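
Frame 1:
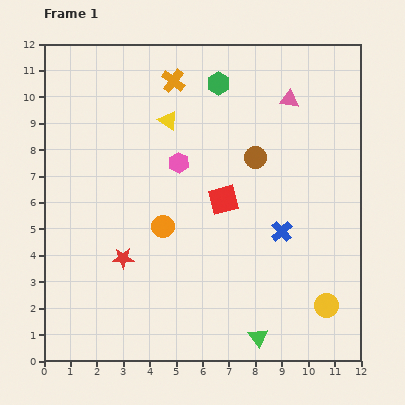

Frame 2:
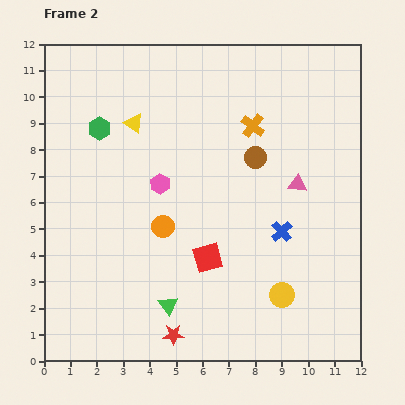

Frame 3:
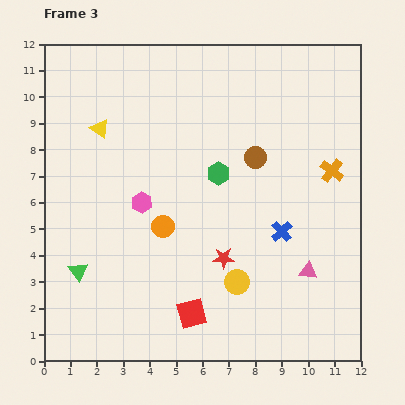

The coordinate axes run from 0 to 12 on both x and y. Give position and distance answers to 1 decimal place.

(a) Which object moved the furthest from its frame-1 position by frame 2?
the green hexagon

(moved 4.8; next 3.6)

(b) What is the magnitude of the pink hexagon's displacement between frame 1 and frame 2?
1.1

The pink hexagon moved from (5.1, 7.5) to (4.4, 6.7), a distance of √(0.7² + 0.8²) ≈ 1.1.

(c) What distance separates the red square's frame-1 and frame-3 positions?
4.5

The red square moved from (6.8, 6.1) to (5.6, 1.8), a distance of √(1.2² + 4.3²) ≈ 4.5.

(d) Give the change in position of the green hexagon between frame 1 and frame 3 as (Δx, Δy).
(0.0, -3.4)

The green hexagon was at (6.6, 10.5) in frame 1 and (6.6, 7.1) in frame 3.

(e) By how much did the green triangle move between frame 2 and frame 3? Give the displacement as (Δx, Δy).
(-3.4, 1.3)

The green triangle was at (4.7, 2.1) in frame 2 and (1.3, 3.4) in frame 3.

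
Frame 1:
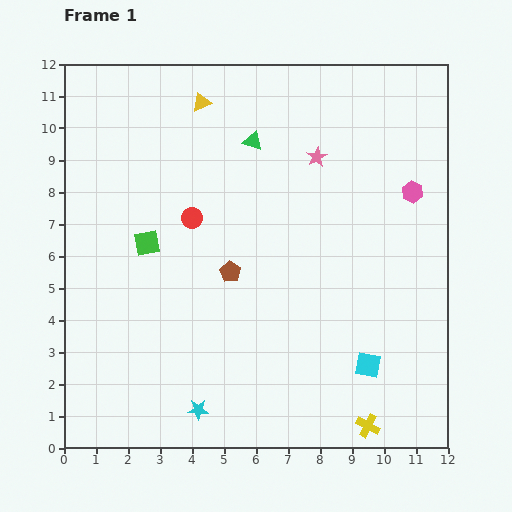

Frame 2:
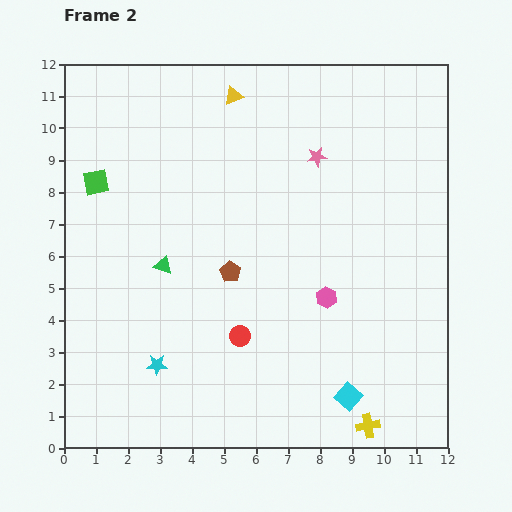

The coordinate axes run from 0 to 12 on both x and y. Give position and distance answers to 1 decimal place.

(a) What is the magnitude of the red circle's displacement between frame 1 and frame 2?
4.0

The red circle moved from (4.0, 7.2) to (5.5, 3.5), a distance of √(1.5² + 3.7²) ≈ 4.0.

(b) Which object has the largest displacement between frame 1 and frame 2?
the green triangle

(moved 4.8; next 4.3)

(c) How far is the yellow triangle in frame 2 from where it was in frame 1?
1.0

The yellow triangle moved from (4.3, 10.8) to (5.3, 11.0), a distance of √(1.0² + 0.2²) ≈ 1.0.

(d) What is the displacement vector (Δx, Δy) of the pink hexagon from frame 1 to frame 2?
(-2.7, -3.3)

The pink hexagon was at (10.9, 8.0) in frame 1 and (8.2, 4.7) in frame 2.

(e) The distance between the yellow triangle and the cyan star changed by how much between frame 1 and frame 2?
-0.9

Distance in frame 1: 9.6. Distance in frame 2: 8.7.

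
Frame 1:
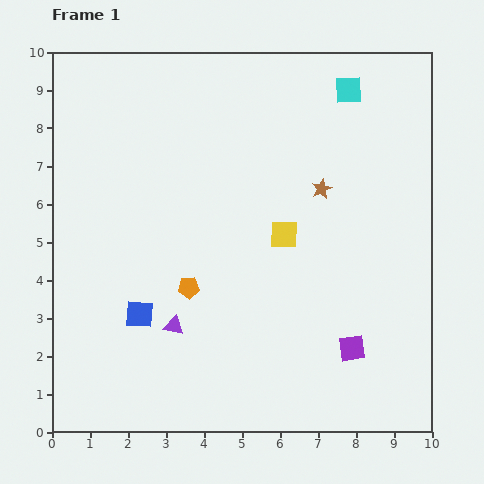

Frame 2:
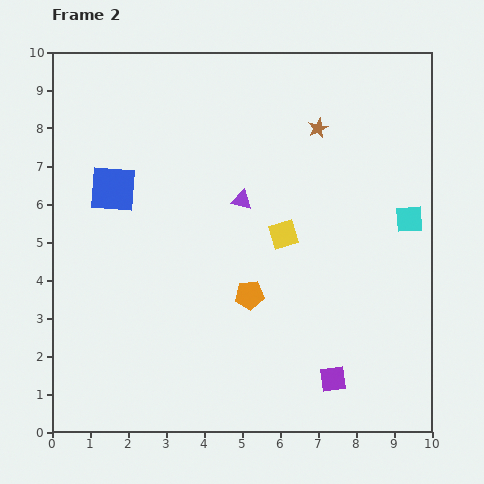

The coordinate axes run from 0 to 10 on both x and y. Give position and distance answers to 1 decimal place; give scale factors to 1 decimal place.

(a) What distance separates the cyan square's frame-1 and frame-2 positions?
3.8

The cyan square moved from (7.8, 9.0) to (9.4, 5.6), a distance of √(1.6² + 3.4²) ≈ 3.8.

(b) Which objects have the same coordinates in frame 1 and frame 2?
the yellow square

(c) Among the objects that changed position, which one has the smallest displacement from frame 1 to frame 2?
the purple square

(moved 0.9)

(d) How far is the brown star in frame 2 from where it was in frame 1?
1.6

The brown star moved from (7.1, 6.4) to (7.0, 8.0), a distance of √(0.1² + 1.6²) ≈ 1.6.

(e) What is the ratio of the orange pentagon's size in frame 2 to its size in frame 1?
1.4×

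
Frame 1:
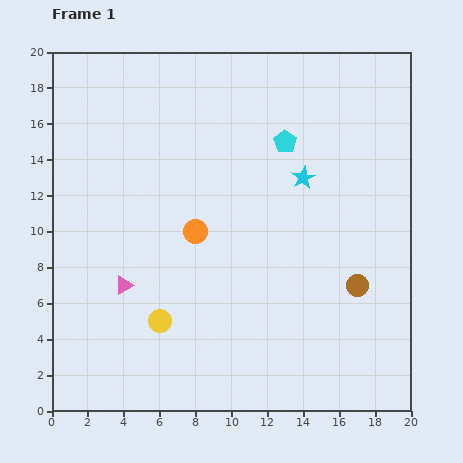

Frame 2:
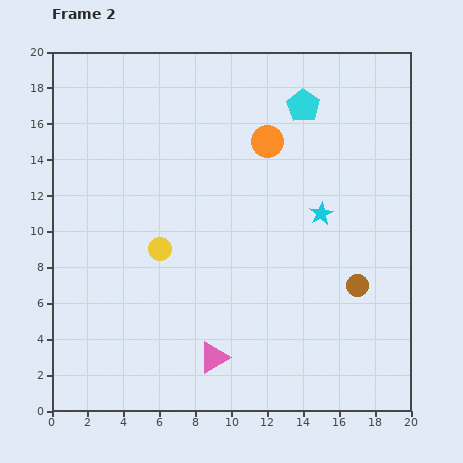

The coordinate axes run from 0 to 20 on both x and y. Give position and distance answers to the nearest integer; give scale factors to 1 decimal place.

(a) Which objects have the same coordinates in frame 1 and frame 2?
the brown circle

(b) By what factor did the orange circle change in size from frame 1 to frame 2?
1.4×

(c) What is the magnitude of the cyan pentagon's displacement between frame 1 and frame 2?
2

The cyan pentagon moved from (13, 15) to (14, 17), a distance of √(1² + 2²) ≈ 2.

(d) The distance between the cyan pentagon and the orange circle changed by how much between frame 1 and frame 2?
-4

Distance in frame 1: 7. Distance in frame 2: 3.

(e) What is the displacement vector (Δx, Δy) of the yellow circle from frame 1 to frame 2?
(0, 4)

The yellow circle was at (6, 5) in frame 1 and (6, 9) in frame 2.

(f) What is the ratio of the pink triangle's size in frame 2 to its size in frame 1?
1.7×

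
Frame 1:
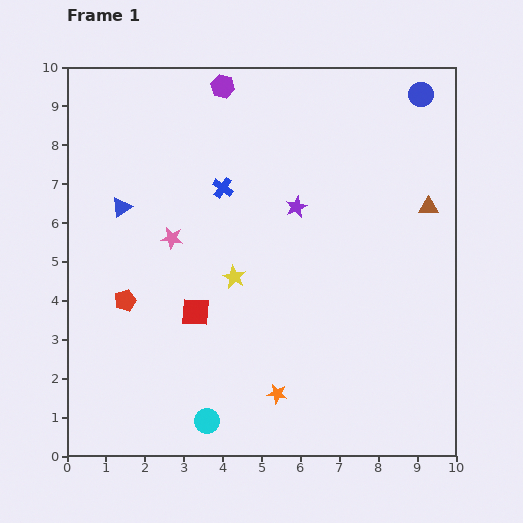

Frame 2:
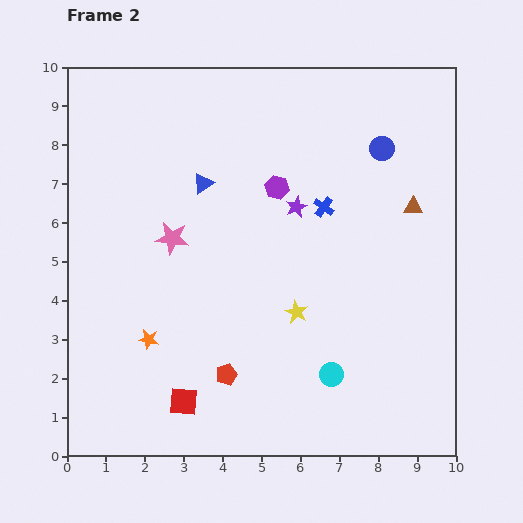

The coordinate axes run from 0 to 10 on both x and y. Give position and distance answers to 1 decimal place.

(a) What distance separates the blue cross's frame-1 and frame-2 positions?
2.6

The blue cross moved from (4.0, 6.9) to (6.6, 6.4), a distance of √(2.6² + 0.5²) ≈ 2.6.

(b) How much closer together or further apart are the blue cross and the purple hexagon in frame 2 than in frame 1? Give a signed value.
-1.3

Distance in frame 1: 2.6. Distance in frame 2: 1.3.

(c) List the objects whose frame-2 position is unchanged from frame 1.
the pink star, the purple star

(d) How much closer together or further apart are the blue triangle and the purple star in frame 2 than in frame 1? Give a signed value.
-2.0

Distance in frame 1: 4.5. Distance in frame 2: 2.5.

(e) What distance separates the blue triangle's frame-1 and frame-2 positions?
2.2

The blue triangle moved from (1.4, 6.4) to (3.5, 7.0), a distance of √(2.1² + 0.6²) ≈ 2.2.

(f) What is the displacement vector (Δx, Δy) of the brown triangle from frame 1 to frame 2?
(-0.4, 0.0)

The brown triangle was at (9.3, 6.4) in frame 1 and (8.9, 6.4) in frame 2.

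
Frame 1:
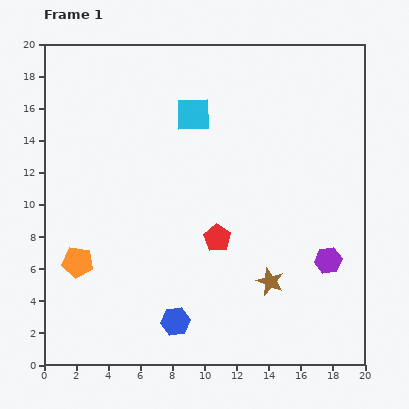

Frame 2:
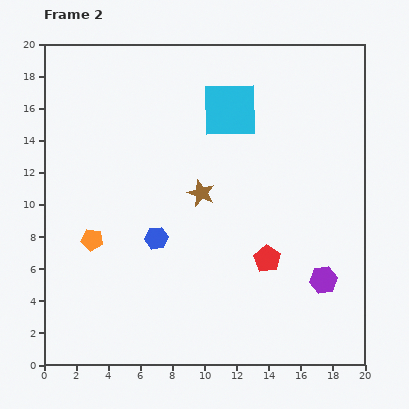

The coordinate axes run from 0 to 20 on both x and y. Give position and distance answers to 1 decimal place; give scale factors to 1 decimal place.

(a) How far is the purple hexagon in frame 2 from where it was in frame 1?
1.2

The purple hexagon moved from (17.7, 6.5) to (17.4, 5.3), a distance of √(0.3² + 1.2²) ≈ 1.2.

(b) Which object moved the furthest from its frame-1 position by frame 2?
the brown star

(moved 7.0; next 5.3)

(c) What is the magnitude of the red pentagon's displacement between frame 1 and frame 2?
3.4

The red pentagon moved from (10.8, 7.9) to (13.9, 6.6), a distance of √(3.1² + 1.3²) ≈ 3.4.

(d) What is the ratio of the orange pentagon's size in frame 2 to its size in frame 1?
0.7×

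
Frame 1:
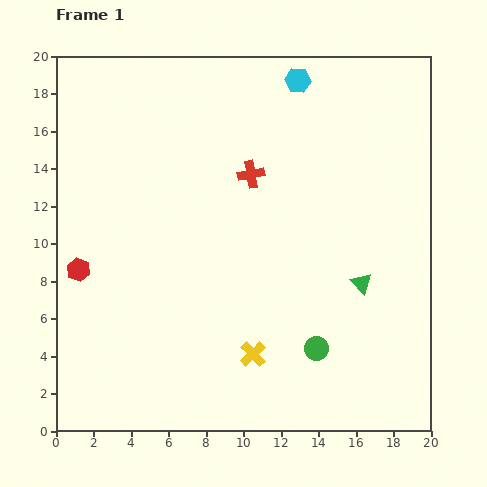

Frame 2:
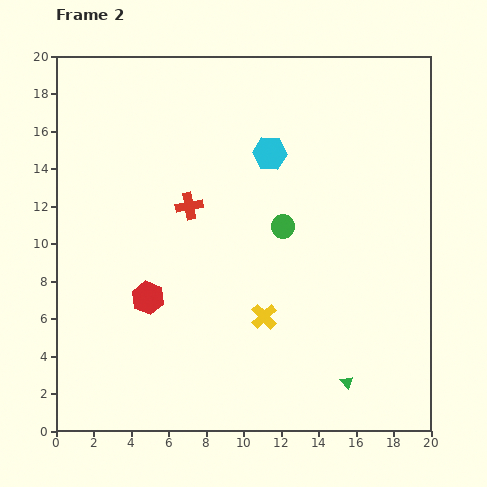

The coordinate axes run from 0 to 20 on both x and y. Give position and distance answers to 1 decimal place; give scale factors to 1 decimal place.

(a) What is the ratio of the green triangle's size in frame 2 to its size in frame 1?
0.6×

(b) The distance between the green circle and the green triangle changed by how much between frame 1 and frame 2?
+4.8

Distance in frame 1: 4.2. Distance in frame 2: 9.0.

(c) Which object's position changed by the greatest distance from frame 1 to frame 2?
the green circle

(moved 6.7; next 5.4)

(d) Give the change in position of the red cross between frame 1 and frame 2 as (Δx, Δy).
(-3.3, -1.7)

The red cross was at (10.4, 13.7) in frame 1 and (7.1, 12.0) in frame 2.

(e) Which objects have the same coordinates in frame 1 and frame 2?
none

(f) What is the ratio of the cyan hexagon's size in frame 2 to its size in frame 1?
1.3×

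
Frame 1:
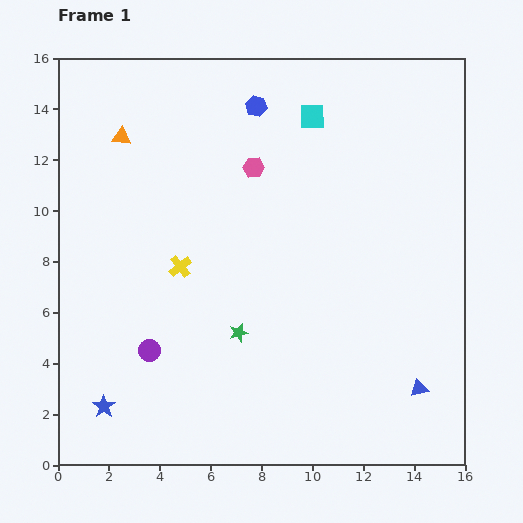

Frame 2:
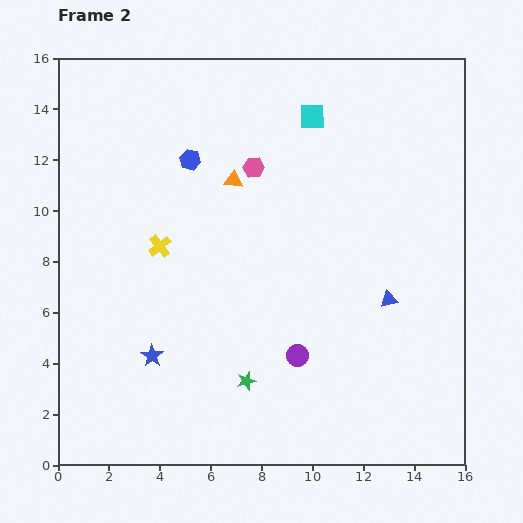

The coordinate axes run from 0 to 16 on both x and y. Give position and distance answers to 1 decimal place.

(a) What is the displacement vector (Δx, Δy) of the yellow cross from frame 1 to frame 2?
(-0.8, 0.8)

The yellow cross was at (4.8, 7.8) in frame 1 and (4.0, 8.6) in frame 2.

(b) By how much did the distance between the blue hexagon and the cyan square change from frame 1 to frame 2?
+2.9

Distance in frame 1: 2.2. Distance in frame 2: 5.1.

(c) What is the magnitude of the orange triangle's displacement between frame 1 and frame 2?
4.7

The orange triangle moved from (2.5, 12.9) to (6.9, 11.2), a distance of √(4.4² + 1.7²) ≈ 4.7.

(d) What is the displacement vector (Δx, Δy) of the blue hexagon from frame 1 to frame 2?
(-2.6, -2.1)

The blue hexagon was at (7.8, 14.1) in frame 1 and (5.2, 12.0) in frame 2.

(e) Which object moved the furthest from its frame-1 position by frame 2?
the purple circle

(moved 5.8; next 4.7)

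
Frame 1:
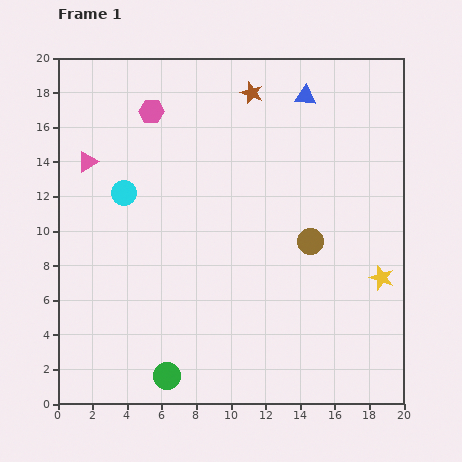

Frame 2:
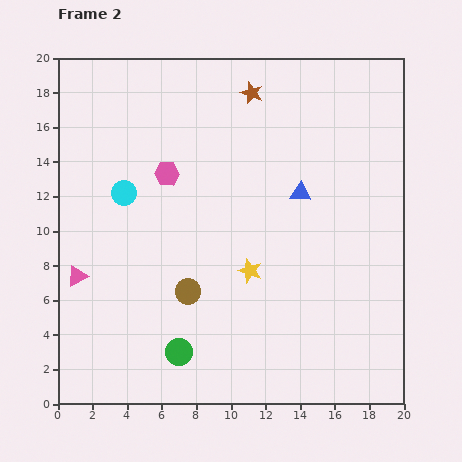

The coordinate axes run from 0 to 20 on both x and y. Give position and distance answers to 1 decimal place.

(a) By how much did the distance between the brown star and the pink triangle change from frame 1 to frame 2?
+4.3

Distance in frame 1: 10.3. Distance in frame 2: 14.6.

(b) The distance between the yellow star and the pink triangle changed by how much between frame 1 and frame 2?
-8.3

Distance in frame 1: 18.3. Distance in frame 2: 10.0.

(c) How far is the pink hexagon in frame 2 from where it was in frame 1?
3.7

The pink hexagon moved from (5.4, 16.9) to (6.3, 13.3), a distance of √(0.9² + 3.6²) ≈ 3.7.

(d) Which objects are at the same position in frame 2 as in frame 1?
the cyan circle, the brown star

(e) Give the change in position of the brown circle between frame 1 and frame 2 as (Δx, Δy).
(-7.1, -2.9)

The brown circle was at (14.6, 9.4) in frame 1 and (7.5, 6.5) in frame 2.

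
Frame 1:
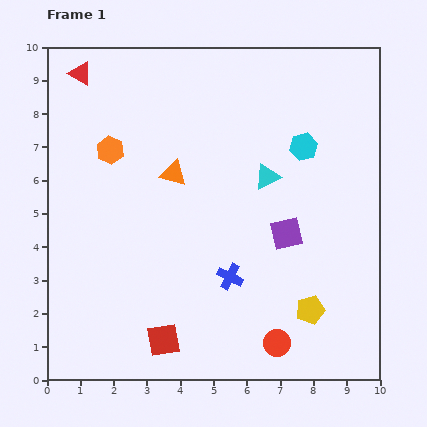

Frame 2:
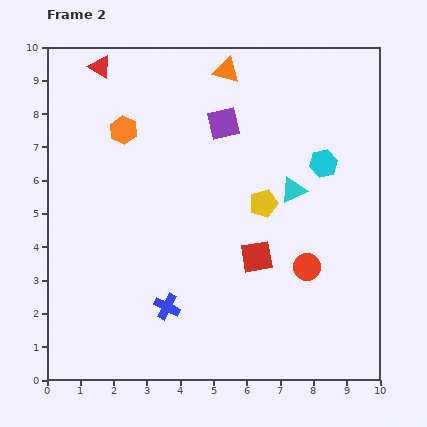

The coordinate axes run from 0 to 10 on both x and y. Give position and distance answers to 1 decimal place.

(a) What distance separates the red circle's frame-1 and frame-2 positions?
2.5

The red circle moved from (6.9, 1.1) to (7.8, 3.4), a distance of √(0.9² + 2.3²) ≈ 2.5.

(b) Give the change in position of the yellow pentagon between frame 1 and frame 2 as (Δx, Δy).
(-1.4, 3.2)

The yellow pentagon was at (7.9, 2.1) in frame 1 and (6.5, 5.3) in frame 2.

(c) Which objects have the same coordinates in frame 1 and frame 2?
none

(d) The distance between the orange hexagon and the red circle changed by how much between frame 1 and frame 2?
-0.8

Distance in frame 1: 7.7. Distance in frame 2: 6.9.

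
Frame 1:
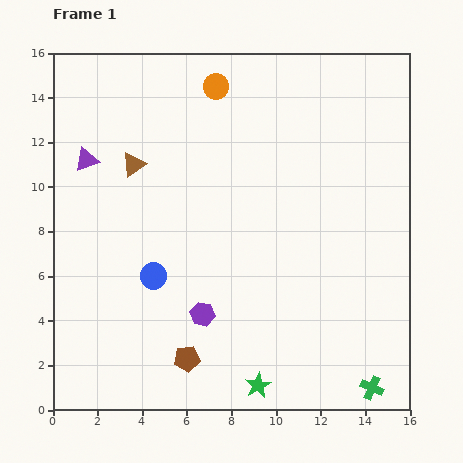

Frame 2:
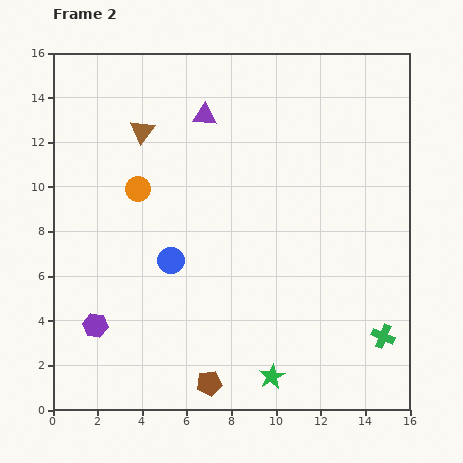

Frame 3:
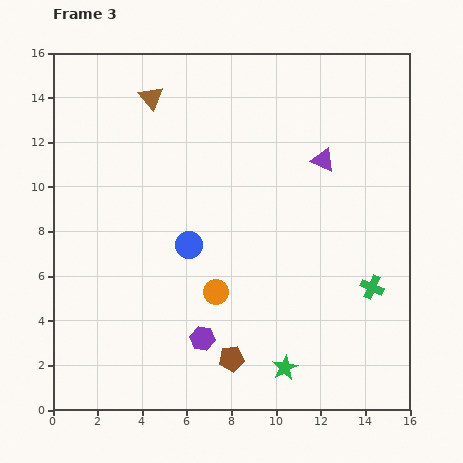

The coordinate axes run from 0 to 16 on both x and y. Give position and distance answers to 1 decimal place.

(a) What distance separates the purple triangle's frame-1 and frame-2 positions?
5.7

The purple triangle moved from (1.5, 11.2) to (6.8, 13.2), a distance of √(5.3² + 2.0²) ≈ 5.7.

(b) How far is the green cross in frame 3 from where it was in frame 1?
4.5

The green cross moved from (14.3, 1.0) to (14.3, 5.5), a distance of √(0.0² + 4.5²) ≈ 4.5.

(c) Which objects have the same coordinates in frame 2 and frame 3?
none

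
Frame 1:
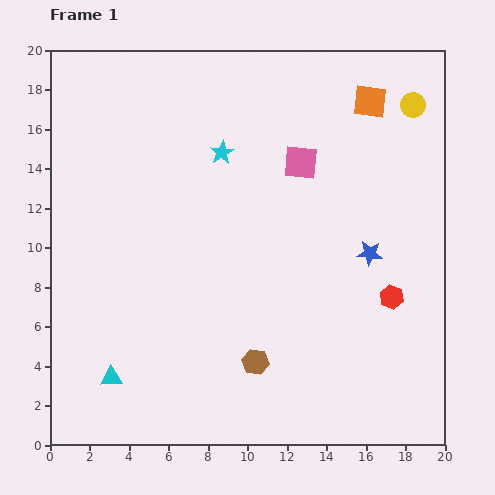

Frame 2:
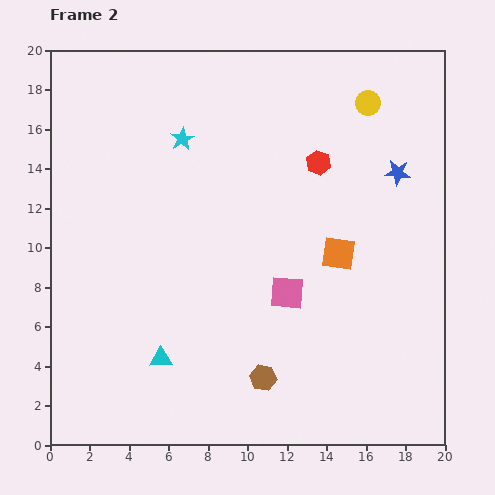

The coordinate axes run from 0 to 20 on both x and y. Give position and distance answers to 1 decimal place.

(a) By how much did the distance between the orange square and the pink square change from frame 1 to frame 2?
-1.4

Distance in frame 1: 4.7. Distance in frame 2: 3.3.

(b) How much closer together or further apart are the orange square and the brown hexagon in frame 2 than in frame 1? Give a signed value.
-7.0

Distance in frame 1: 14.4. Distance in frame 2: 7.4.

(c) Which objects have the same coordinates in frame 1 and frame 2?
none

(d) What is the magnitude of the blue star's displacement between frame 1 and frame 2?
4.3

The blue star moved from (16.2, 9.7) to (17.6, 13.8), a distance of √(1.4² + 4.1²) ≈ 4.3.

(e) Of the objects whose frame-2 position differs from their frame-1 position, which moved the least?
the brown hexagon

(moved 0.9)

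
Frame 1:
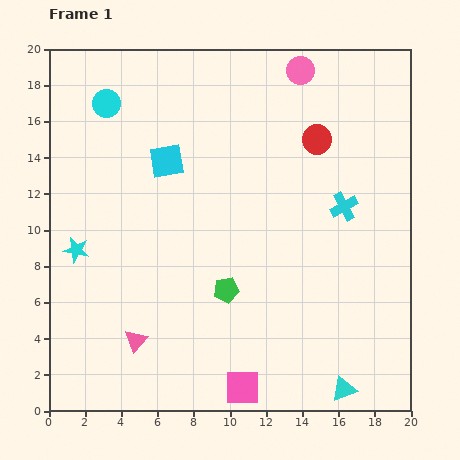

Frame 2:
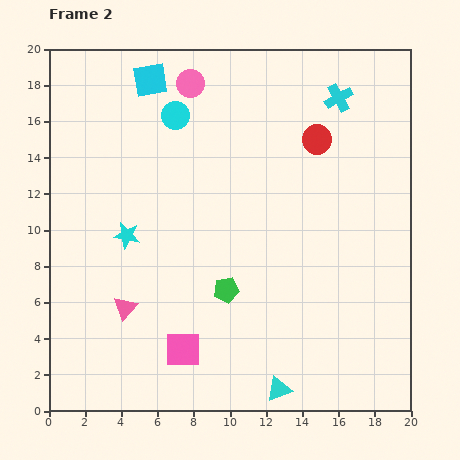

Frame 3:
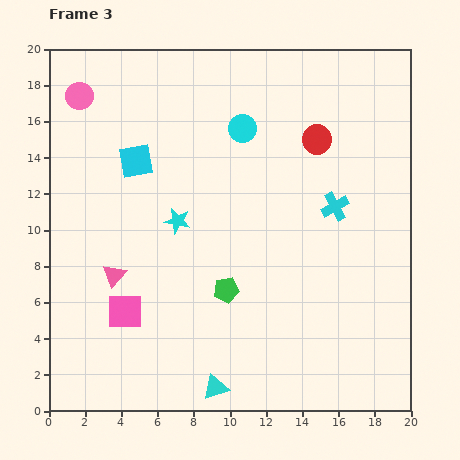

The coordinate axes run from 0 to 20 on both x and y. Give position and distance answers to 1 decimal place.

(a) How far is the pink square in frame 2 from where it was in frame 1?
3.9

The pink square moved from (10.7, 1.3) to (7.4, 3.4), a distance of √(3.3² + 2.1²) ≈ 3.9.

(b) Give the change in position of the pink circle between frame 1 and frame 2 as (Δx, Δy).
(-6.1, -0.7)

The pink circle was at (13.9, 18.8) in frame 1 and (7.8, 18.1) in frame 2.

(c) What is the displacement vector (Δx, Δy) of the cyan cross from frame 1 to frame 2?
(-0.3, 6.0)

The cyan cross was at (16.3, 11.3) in frame 1 and (16.0, 17.3) in frame 2.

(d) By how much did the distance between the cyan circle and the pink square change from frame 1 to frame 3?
-5.4

Distance in frame 1: 17.4. Distance in frame 3: 12.0.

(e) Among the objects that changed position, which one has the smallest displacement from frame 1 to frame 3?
the cyan cross

(moved 0.5)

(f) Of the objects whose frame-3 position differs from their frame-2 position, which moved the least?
the pink triangle

(moved 1.9)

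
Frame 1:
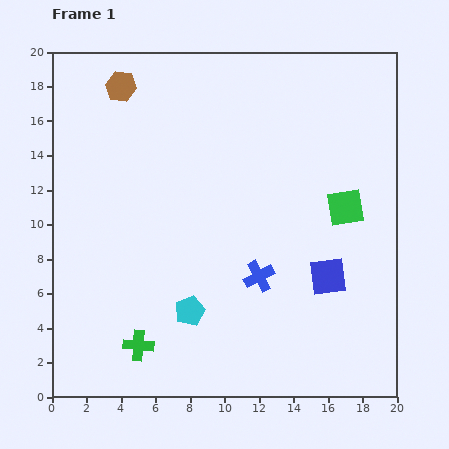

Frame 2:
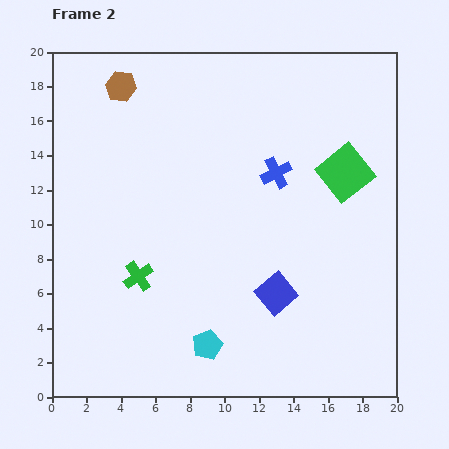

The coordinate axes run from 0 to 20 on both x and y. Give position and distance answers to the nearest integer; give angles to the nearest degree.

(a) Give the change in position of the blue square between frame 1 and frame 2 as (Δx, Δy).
(-3, -1)

The blue square was at (16, 7) in frame 1 and (13, 6) in frame 2.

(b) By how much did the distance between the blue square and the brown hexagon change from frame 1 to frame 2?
-1

Distance in frame 1: 16. Distance in frame 2: 15.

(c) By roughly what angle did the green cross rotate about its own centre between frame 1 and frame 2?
40° counter-clockwise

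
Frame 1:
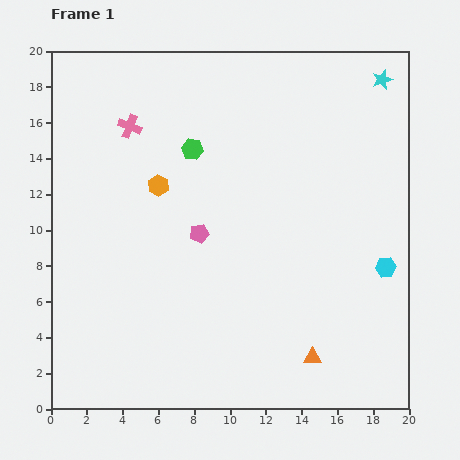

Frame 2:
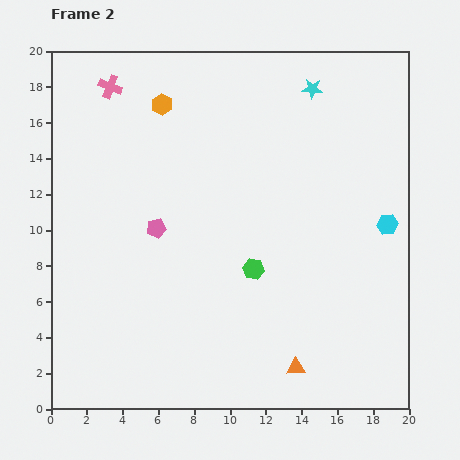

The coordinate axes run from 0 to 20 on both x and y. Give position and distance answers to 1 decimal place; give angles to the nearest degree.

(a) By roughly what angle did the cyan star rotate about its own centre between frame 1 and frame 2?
26° clockwise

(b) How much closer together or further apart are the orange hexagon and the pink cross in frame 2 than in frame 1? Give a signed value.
-0.6

Distance in frame 1: 3.7. Distance in frame 2: 3.1.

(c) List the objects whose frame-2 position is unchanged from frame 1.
none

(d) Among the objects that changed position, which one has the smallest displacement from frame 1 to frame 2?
the orange triangle

(moved 1.1)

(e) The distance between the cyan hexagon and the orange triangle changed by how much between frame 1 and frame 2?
+3.0

Distance in frame 1: 6.5. Distance in frame 2: 9.5.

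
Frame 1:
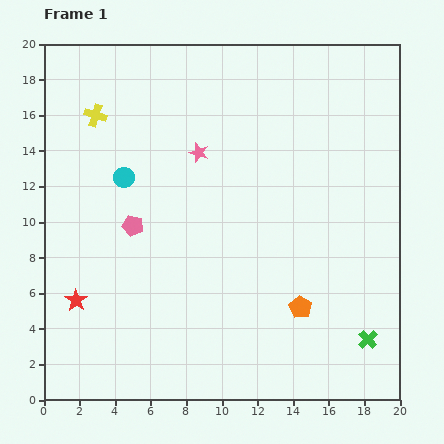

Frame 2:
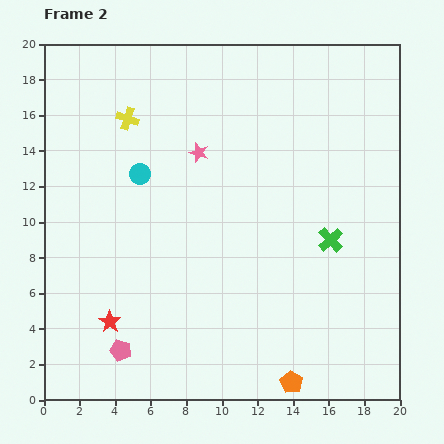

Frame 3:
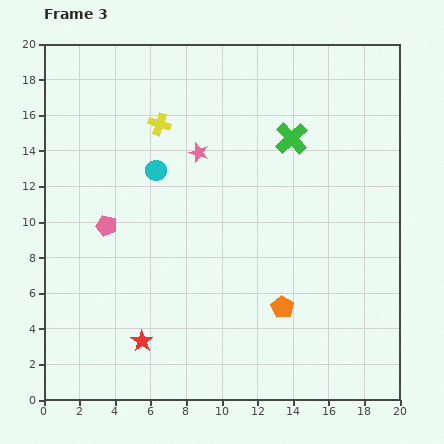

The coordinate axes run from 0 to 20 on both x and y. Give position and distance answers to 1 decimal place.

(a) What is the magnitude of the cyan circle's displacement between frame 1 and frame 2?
0.9

The cyan circle moved from (4.5, 12.5) to (5.4, 12.7), a distance of √(0.9² + 0.2²) ≈ 0.9.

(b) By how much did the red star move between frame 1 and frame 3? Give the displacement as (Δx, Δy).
(3.7, -2.3)

The red star was at (1.8, 5.6) in frame 1 and (5.5, 3.3) in frame 3.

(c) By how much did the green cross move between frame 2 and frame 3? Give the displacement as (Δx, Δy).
(-2.2, 5.7)

The green cross was at (16.1, 9.0) in frame 2 and (13.9, 14.7) in frame 3.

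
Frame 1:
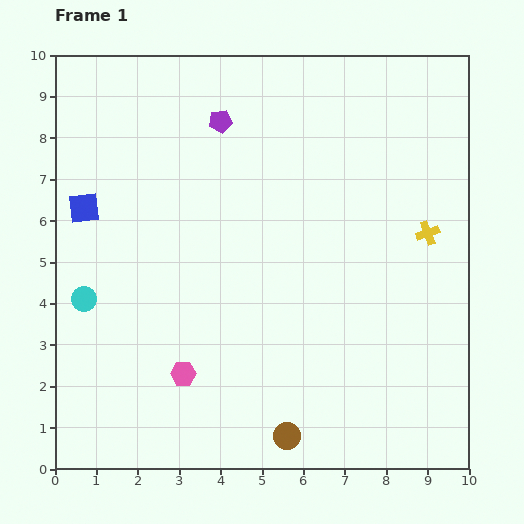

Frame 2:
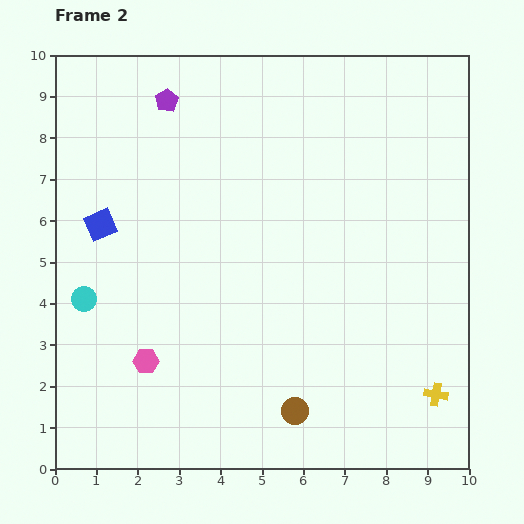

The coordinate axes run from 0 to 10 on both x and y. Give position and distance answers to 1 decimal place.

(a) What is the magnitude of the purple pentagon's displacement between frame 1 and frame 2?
1.4

The purple pentagon moved from (4.0, 8.4) to (2.7, 8.9), a distance of √(1.3² + 0.5²) ≈ 1.4.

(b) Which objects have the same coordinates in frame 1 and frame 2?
the cyan circle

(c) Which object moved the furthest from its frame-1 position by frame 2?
the yellow cross

(moved 3.9; next 1.4)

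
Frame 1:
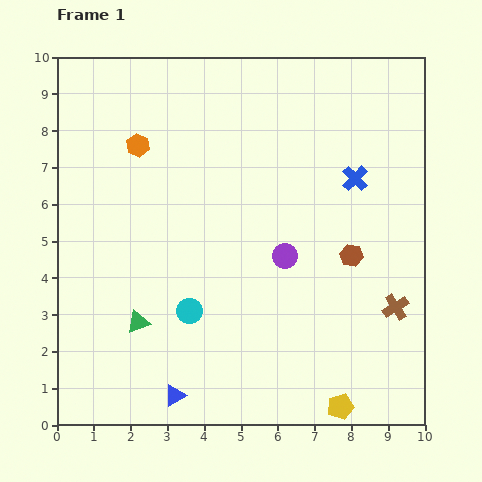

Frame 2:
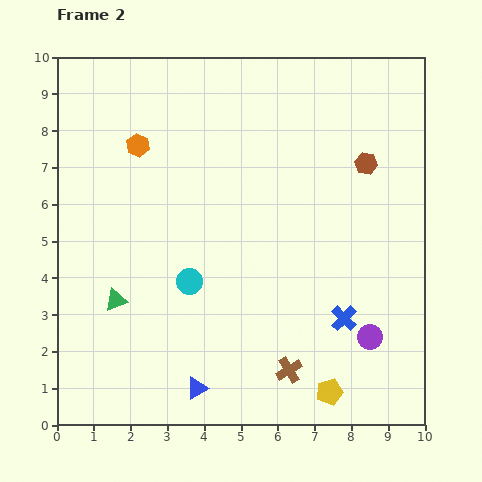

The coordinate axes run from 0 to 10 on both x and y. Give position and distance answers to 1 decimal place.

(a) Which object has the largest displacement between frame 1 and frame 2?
the blue cross

(moved 3.8; next 3.4)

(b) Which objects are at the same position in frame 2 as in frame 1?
the orange hexagon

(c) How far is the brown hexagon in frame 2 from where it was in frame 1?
2.5

The brown hexagon moved from (8.0, 4.6) to (8.4, 7.1), a distance of √(0.4² + 2.5²) ≈ 2.5.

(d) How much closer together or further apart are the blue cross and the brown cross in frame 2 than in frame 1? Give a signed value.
-1.6

Distance in frame 1: 3.7. Distance in frame 2: 2.1.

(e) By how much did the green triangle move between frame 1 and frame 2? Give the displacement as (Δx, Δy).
(-0.6, 0.6)

The green triangle was at (2.2, 2.8) in frame 1 and (1.6, 3.4) in frame 2.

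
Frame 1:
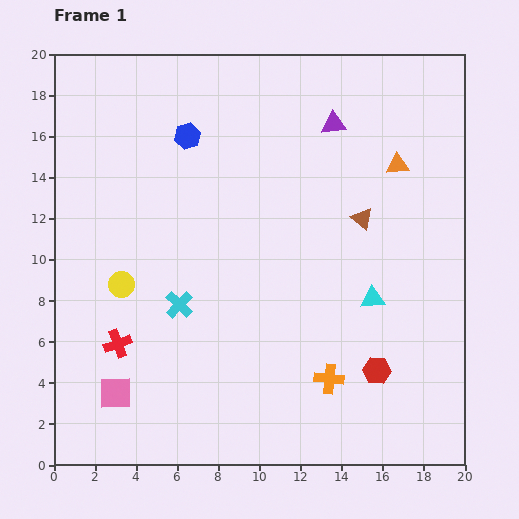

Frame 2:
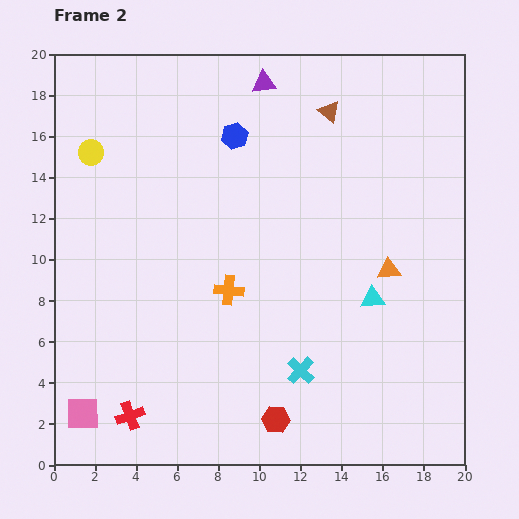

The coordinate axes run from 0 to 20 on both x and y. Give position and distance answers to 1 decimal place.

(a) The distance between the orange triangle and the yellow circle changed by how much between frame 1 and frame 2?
+1.0

Distance in frame 1: 14.6. Distance in frame 2: 15.6.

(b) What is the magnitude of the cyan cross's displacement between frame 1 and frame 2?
6.7

The cyan cross moved from (6.1, 7.8) to (12.0, 4.6), a distance of √(5.9² + 3.2²) ≈ 6.7.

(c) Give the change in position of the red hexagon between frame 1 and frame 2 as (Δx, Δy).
(-4.9, -2.4)

The red hexagon was at (15.7, 4.6) in frame 1 and (10.8, 2.2) in frame 2.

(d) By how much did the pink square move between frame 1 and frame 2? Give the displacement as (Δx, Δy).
(-1.6, -1.0)

The pink square was at (3.0, 3.5) in frame 1 and (1.4, 2.5) in frame 2.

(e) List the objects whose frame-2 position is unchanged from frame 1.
the cyan triangle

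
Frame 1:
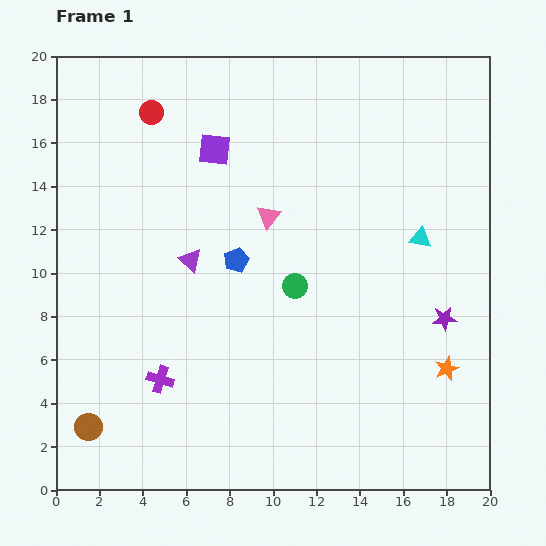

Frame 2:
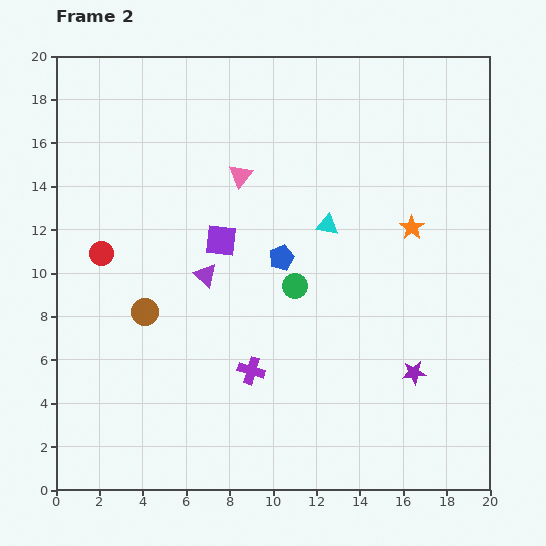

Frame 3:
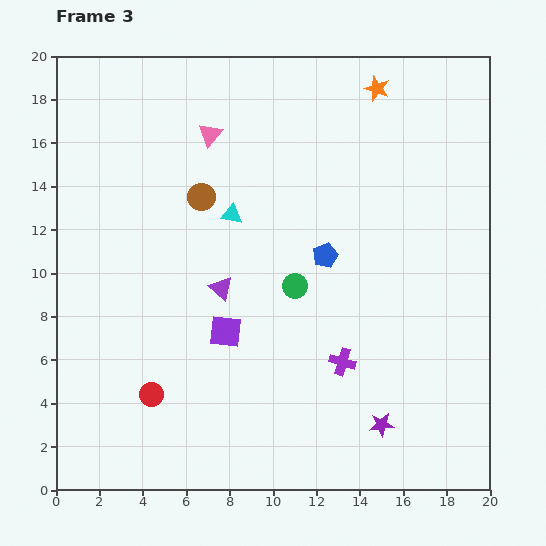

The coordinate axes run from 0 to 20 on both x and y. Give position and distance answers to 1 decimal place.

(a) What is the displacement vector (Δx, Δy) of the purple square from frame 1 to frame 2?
(0.3, -4.2)

The purple square was at (7.3, 15.7) in frame 1 and (7.6, 11.5) in frame 2.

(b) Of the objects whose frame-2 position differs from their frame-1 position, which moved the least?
the purple triangle

(moved 1.0)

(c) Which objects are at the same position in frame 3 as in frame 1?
the green circle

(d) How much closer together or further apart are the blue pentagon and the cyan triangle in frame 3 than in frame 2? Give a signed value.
+2.1

Distance in frame 2: 2.6. Distance in frame 3: 4.7.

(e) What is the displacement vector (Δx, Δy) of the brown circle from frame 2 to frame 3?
(2.6, 5.3)

The brown circle was at (4.1, 8.2) in frame 2 and (6.7, 13.5) in frame 3.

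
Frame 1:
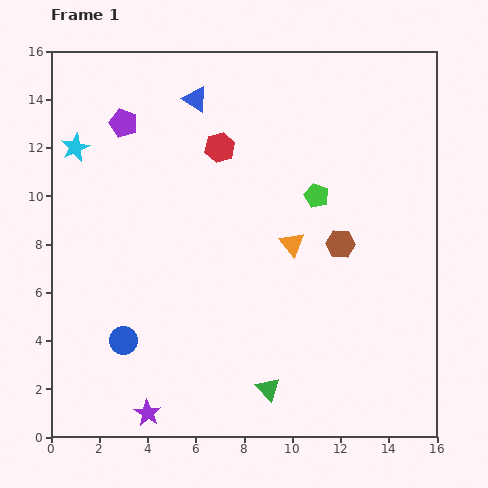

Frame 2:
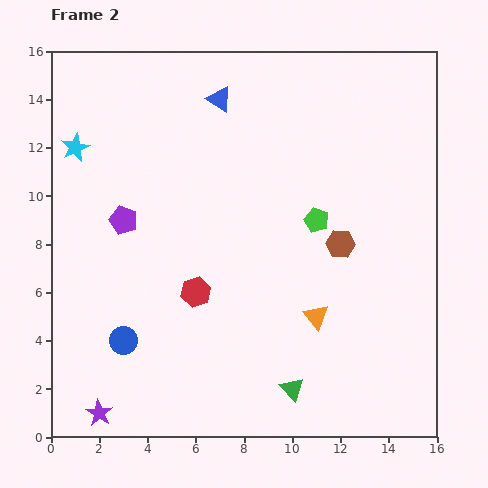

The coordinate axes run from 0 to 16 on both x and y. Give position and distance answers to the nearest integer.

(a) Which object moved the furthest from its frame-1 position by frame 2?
the red hexagon

(moved 6; next 4)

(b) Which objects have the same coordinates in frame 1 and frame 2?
the cyan star, the blue circle, the brown hexagon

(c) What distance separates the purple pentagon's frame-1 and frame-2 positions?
4

The purple pentagon moved from (3, 13) to (3, 9), a distance of √(0² + 4²) ≈ 4.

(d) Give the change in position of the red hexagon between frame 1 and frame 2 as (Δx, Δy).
(-1, -6)

The red hexagon was at (7, 12) in frame 1 and (6, 6) in frame 2.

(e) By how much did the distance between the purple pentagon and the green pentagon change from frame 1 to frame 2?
-1

Distance in frame 1: 9. Distance in frame 2: 8.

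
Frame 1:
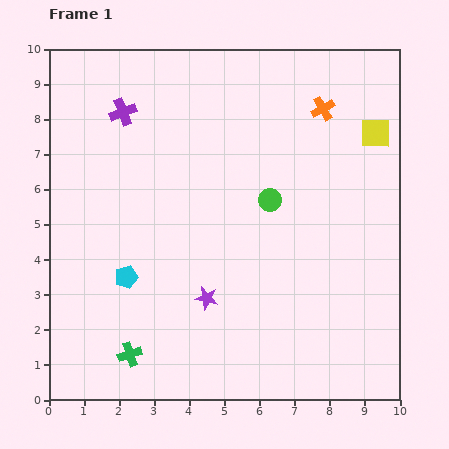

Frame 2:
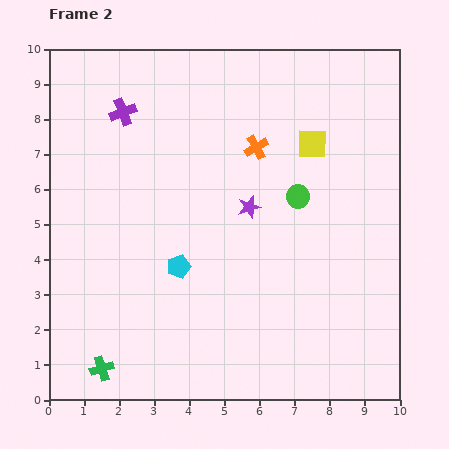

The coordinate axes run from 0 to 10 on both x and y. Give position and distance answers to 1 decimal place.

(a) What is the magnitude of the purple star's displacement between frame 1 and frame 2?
2.9

The purple star moved from (4.5, 2.9) to (5.7, 5.5), a distance of √(1.2² + 2.6²) ≈ 2.9.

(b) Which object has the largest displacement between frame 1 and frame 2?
the purple star

(moved 2.9; next 2.2)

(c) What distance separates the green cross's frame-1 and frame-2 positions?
0.9

The green cross moved from (2.3, 1.3) to (1.5, 0.9), a distance of √(0.8² + 0.4²) ≈ 0.9.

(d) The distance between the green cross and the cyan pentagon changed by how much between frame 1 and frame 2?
+1.4

Distance in frame 1: 2.2. Distance in frame 2: 3.6.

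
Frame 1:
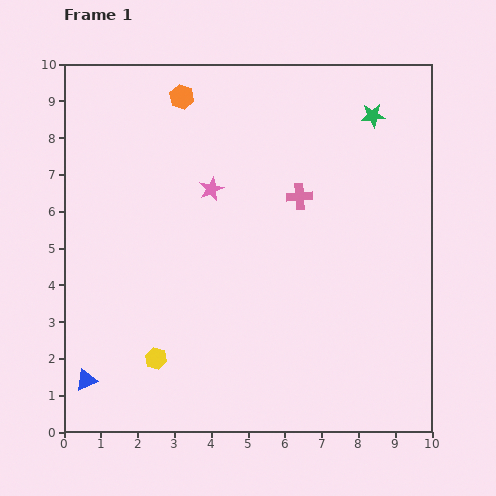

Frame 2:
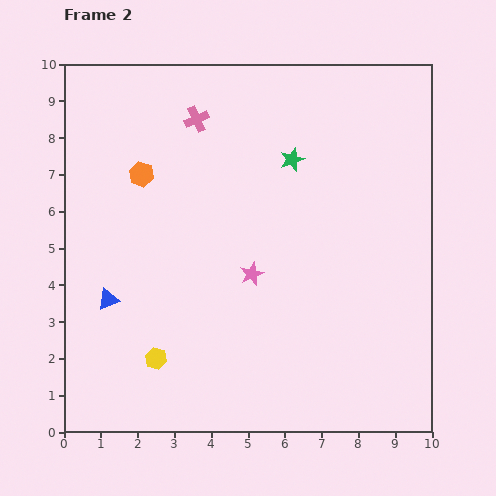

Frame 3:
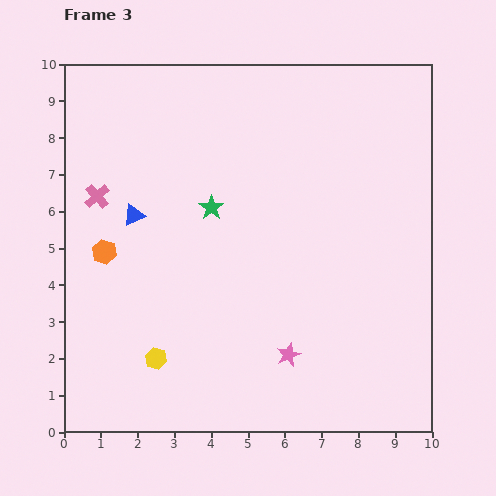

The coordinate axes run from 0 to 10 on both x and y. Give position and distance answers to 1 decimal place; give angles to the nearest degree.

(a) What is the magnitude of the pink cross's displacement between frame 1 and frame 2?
3.5

The pink cross moved from (6.4, 6.4) to (3.6, 8.5), a distance of √(2.8² + 2.1²) ≈ 3.5.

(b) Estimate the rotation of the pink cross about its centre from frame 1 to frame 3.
36° counter-clockwise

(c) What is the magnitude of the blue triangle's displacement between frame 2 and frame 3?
2.4

The blue triangle moved from (1.2, 3.6) to (1.9, 5.9), a distance of √(0.7² + 2.3²) ≈ 2.4.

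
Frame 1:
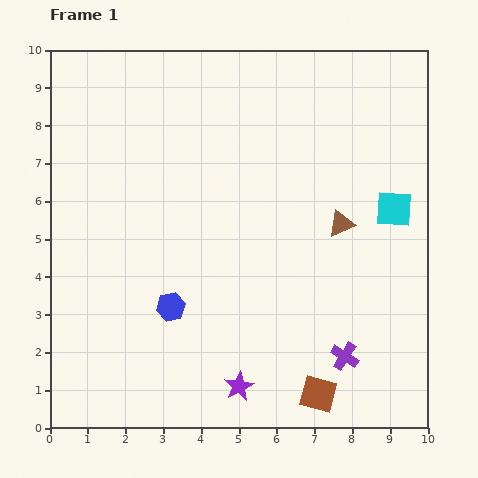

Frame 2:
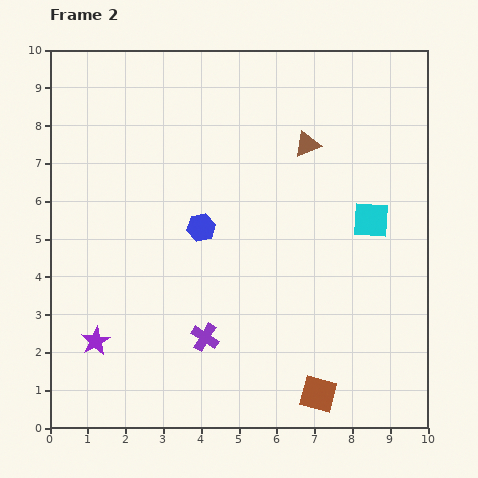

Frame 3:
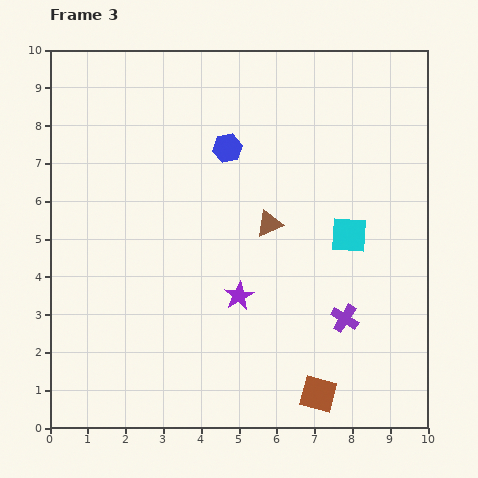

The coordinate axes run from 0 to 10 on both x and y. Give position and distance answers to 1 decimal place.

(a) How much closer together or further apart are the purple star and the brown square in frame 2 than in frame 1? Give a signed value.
+4.0

Distance in frame 1: 2.1. Distance in frame 2: 6.1.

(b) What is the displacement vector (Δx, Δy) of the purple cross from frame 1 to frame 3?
(0.0, 1.0)

The purple cross was at (7.8, 1.9) in frame 1 and (7.8, 2.9) in frame 3.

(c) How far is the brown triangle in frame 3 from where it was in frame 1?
1.9

The brown triangle moved from (7.7, 5.4) to (5.8, 5.4), a distance of √(1.9² + 0.0²) ≈ 1.9.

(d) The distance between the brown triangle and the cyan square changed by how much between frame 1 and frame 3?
+0.6

Distance in frame 1: 1.5. Distance in frame 3: 2.1.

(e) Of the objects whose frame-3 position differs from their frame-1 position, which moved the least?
the purple cross

(moved 1.0)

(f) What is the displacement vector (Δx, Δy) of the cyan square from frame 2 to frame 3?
(-0.6, -0.4)

The cyan square was at (8.5, 5.5) in frame 2 and (7.9, 5.1) in frame 3.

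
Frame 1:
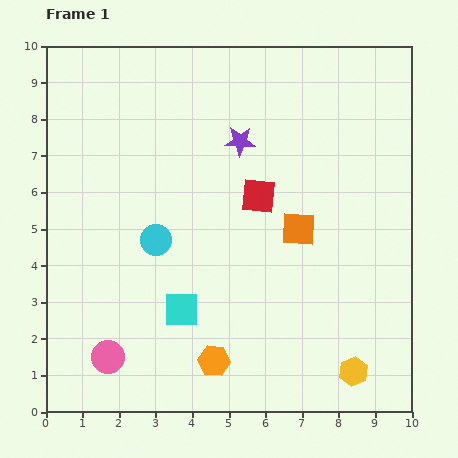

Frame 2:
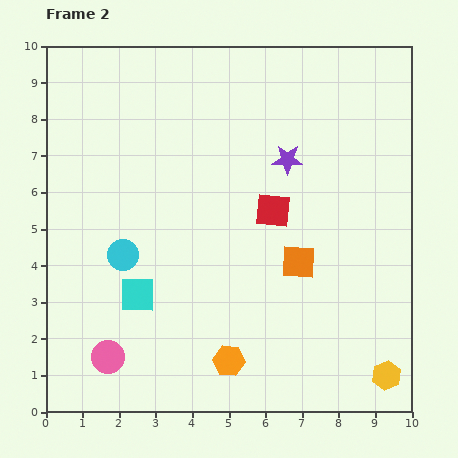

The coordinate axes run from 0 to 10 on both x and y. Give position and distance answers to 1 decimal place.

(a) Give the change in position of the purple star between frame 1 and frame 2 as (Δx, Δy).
(1.3, -0.5)

The purple star was at (5.3, 7.4) in frame 1 and (6.6, 6.9) in frame 2.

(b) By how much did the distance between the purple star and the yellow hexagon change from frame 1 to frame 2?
-0.5

Distance in frame 1: 7.0. Distance in frame 2: 6.5.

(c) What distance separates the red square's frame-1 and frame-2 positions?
0.6

The red square moved from (5.8, 5.9) to (6.2, 5.5), a distance of √(0.4² + 0.4²) ≈ 0.6.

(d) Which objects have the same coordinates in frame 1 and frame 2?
the pink circle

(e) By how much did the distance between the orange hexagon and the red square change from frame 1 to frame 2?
-0.4

Distance in frame 1: 4.7. Distance in frame 2: 4.3.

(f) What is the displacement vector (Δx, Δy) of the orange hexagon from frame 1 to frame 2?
(0.4, 0.0)

The orange hexagon was at (4.6, 1.4) in frame 1 and (5.0, 1.4) in frame 2.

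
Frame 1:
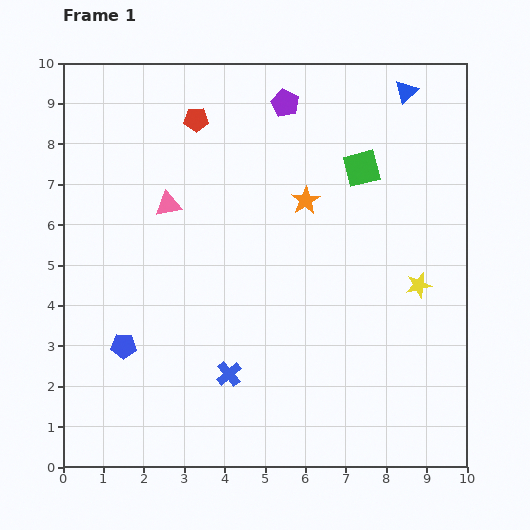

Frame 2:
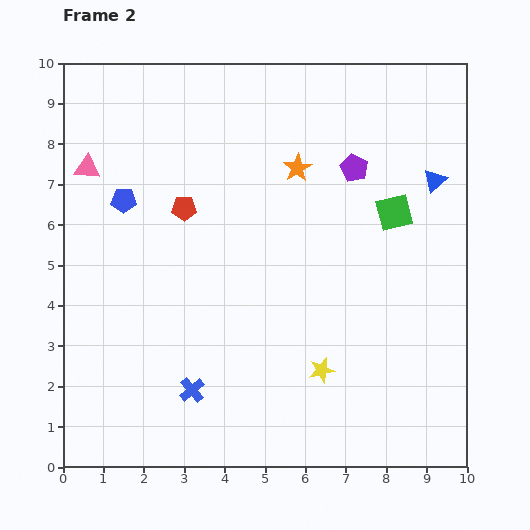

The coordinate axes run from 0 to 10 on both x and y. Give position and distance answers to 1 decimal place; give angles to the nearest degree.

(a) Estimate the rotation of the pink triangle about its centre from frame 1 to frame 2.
15° clockwise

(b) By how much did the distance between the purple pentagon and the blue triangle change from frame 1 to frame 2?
-1.0

Distance in frame 1: 3.0. Distance in frame 2: 2.0.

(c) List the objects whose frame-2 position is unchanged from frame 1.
none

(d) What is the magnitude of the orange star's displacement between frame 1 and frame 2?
0.8

The orange star moved from (6.0, 6.6) to (5.8, 7.4), a distance of √(0.2² + 0.8²) ≈ 0.8.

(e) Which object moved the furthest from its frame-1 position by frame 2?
the blue pentagon

(moved 3.6; next 3.2)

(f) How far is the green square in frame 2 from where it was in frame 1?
1.4

The green square moved from (7.4, 7.4) to (8.2, 6.3), a distance of √(0.8² + 1.1²) ≈ 1.4.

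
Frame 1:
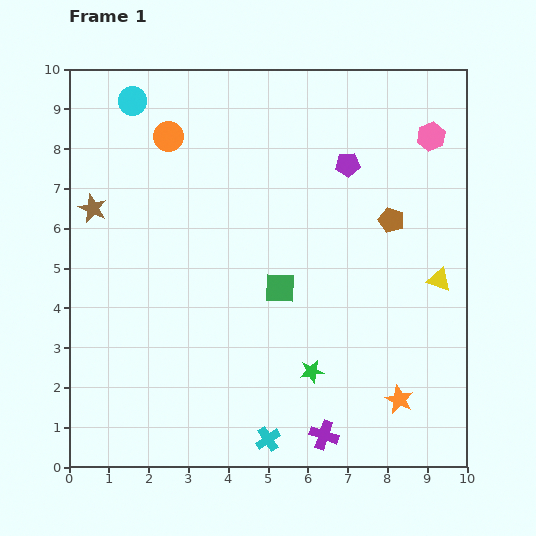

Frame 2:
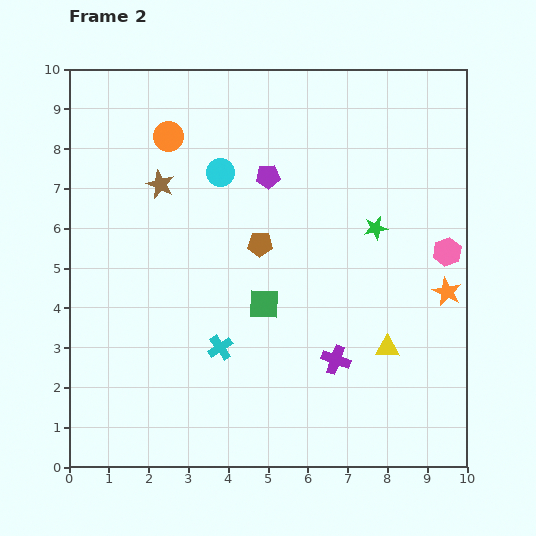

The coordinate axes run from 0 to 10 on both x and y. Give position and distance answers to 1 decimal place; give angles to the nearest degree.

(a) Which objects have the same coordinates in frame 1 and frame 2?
the orange circle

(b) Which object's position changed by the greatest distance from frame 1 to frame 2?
the green star

(moved 3.9; next 3.4)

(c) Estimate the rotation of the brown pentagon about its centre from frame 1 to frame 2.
19° counter-clockwise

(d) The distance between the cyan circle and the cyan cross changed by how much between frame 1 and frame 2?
-4.8

Distance in frame 1: 9.2. Distance in frame 2: 4.4.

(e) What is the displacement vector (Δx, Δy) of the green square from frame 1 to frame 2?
(-0.4, -0.4)

The green square was at (5.3, 4.5) in frame 1 and (4.9, 4.1) in frame 2.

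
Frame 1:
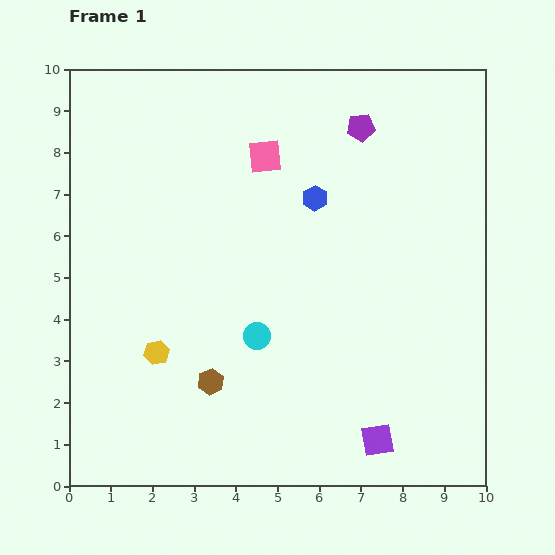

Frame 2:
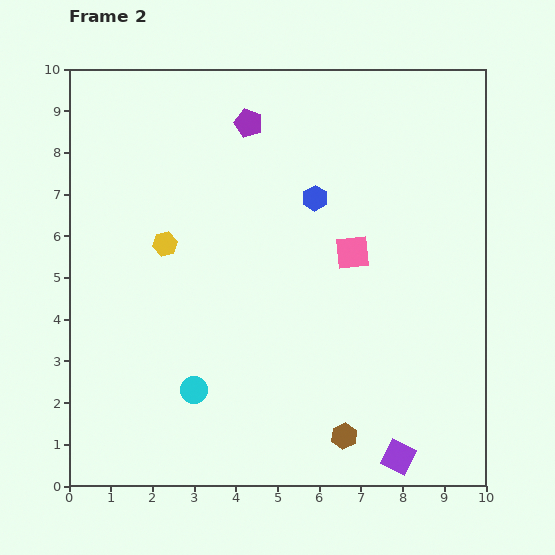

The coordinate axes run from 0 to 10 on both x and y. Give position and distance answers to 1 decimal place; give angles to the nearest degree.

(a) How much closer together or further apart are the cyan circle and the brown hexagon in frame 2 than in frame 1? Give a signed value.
+2.2

Distance in frame 1: 1.6. Distance in frame 2: 3.8.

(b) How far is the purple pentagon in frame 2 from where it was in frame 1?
2.7

The purple pentagon moved from (7.0, 8.6) to (4.3, 8.7), a distance of √(2.7² + 0.1²) ≈ 2.7.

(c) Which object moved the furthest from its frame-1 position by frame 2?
the brown hexagon

(moved 3.5; next 3.1)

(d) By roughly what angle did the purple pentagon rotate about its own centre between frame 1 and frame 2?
27° clockwise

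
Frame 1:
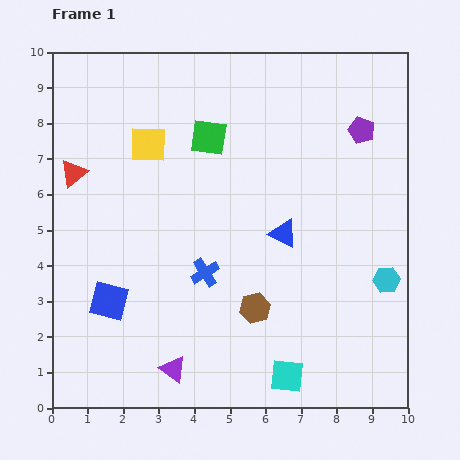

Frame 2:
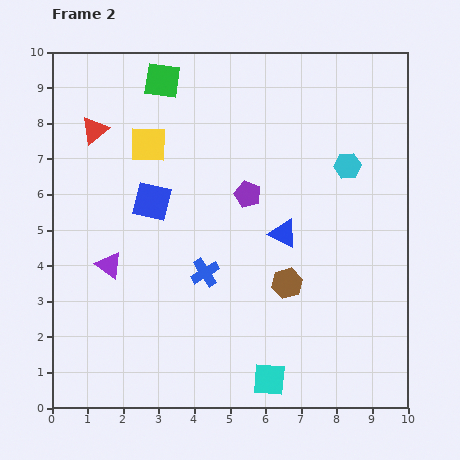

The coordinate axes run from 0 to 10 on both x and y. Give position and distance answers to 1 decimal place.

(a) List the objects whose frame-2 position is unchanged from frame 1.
the yellow square, the blue triangle, the blue cross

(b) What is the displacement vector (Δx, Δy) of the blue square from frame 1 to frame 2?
(1.2, 2.8)

The blue square was at (1.6, 3.0) in frame 1 and (2.8, 5.8) in frame 2.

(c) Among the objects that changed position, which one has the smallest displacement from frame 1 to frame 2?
the cyan square

(moved 0.5)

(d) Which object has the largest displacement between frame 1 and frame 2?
the purple pentagon

(moved 3.7; next 3.4)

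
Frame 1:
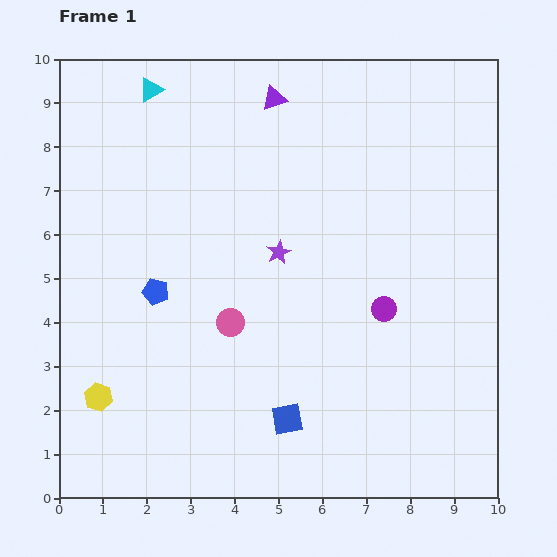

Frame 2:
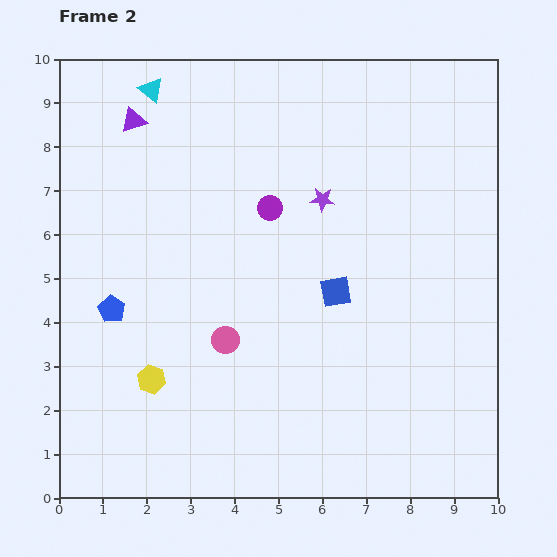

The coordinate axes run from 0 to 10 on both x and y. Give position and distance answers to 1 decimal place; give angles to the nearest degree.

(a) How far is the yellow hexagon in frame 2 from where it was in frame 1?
1.3

The yellow hexagon moved from (0.9, 2.3) to (2.1, 2.7), a distance of √(1.2² + 0.4²) ≈ 1.3.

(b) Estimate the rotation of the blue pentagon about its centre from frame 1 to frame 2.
16° clockwise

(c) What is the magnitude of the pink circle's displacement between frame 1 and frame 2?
0.4

The pink circle moved from (3.9, 4.0) to (3.8, 3.6), a distance of √(0.1² + 0.4²) ≈ 0.4.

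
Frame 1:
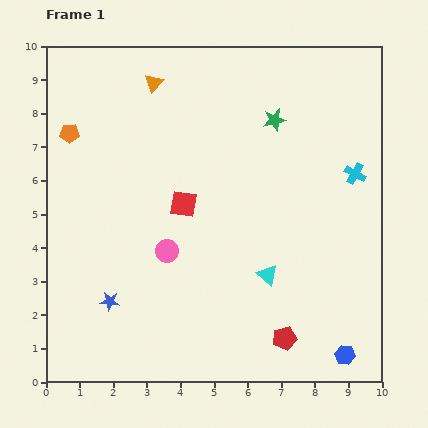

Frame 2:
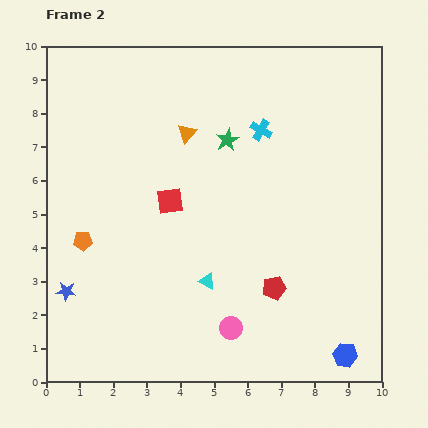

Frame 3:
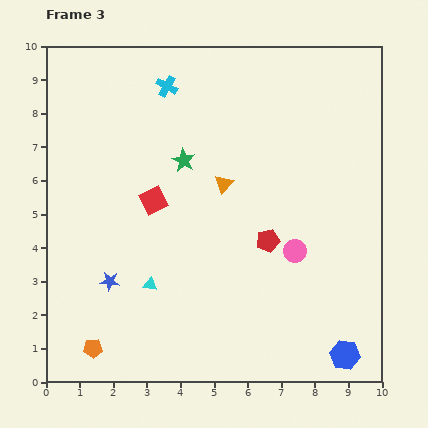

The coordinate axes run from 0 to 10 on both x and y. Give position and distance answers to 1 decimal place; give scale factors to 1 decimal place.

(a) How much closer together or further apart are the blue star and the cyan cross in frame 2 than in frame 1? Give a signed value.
-0.7

Distance in frame 1: 8.2. Distance in frame 2: 7.5.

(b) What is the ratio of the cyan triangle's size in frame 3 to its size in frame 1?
0.6×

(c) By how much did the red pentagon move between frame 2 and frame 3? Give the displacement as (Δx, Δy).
(-0.2, 1.4)

The red pentagon was at (6.8, 2.8) in frame 2 and (6.6, 4.2) in frame 3.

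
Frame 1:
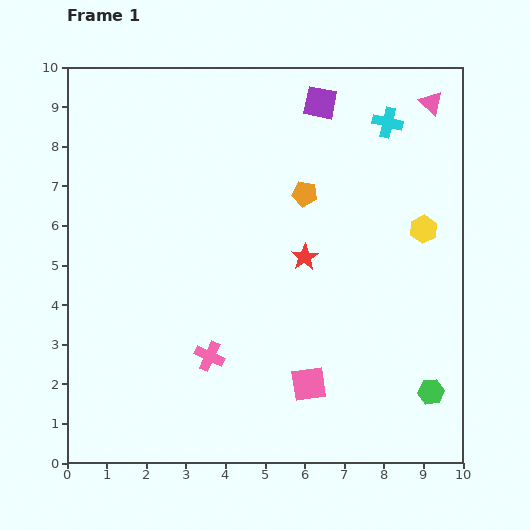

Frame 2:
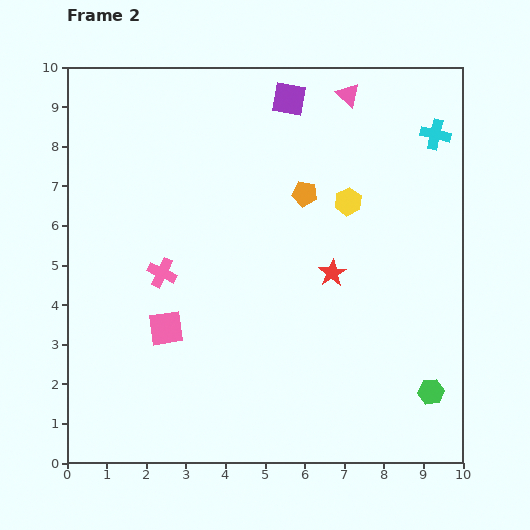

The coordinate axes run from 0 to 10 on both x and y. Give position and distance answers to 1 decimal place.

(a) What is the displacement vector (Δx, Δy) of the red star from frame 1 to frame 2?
(0.7, -0.4)

The red star was at (6.0, 5.2) in frame 1 and (6.7, 4.8) in frame 2.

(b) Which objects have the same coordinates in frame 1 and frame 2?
the orange pentagon, the green hexagon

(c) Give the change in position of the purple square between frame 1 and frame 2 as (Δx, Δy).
(-0.8, 0.1)

The purple square was at (6.4, 9.1) in frame 1 and (5.6, 9.2) in frame 2.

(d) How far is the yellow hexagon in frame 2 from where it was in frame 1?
2.0

The yellow hexagon moved from (9.0, 5.9) to (7.1, 6.6), a distance of √(1.9² + 0.7²) ≈ 2.0.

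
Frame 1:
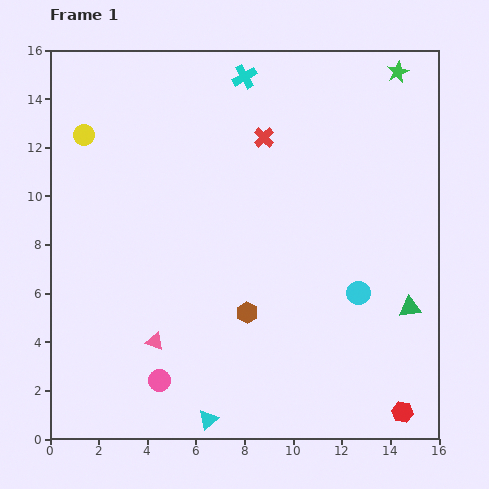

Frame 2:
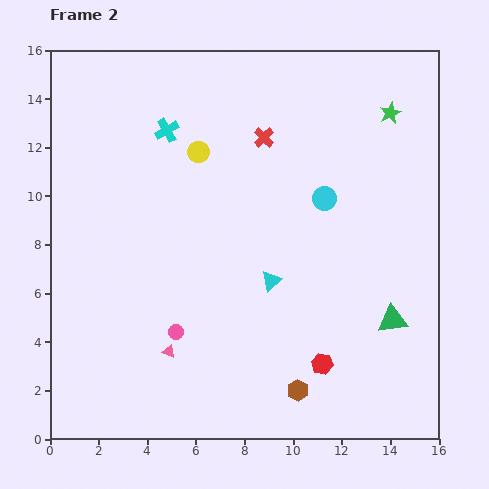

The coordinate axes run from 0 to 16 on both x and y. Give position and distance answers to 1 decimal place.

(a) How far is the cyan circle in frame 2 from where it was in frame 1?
4.1

The cyan circle moved from (12.7, 6.0) to (11.3, 9.9), a distance of √(1.4² + 3.9²) ≈ 4.1.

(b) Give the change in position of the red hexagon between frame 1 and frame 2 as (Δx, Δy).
(-3.3, 2.0)

The red hexagon was at (14.5, 1.1) in frame 1 and (11.2, 3.1) in frame 2.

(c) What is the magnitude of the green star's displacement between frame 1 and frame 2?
1.7

The green star moved from (14.3, 15.1) to (14.0, 13.4), a distance of √(0.3² + 1.7²) ≈ 1.7.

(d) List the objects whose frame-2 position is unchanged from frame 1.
the red cross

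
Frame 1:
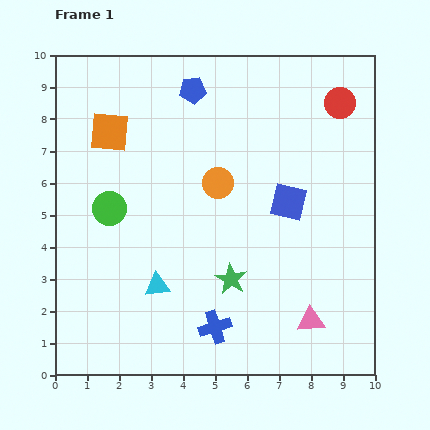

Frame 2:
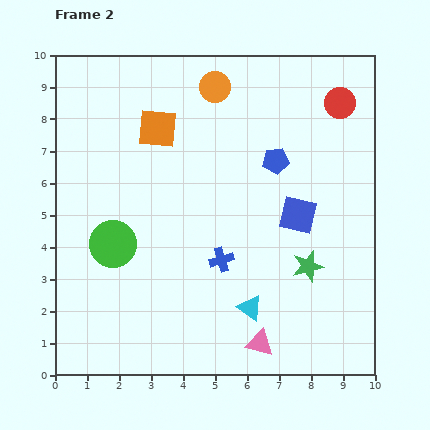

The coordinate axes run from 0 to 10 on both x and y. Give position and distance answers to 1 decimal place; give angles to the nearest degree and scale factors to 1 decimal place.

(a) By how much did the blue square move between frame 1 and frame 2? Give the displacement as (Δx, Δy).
(0.3, -0.4)

The blue square was at (7.3, 5.4) in frame 1 and (7.6, 5.0) in frame 2.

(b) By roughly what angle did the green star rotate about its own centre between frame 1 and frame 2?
28° clockwise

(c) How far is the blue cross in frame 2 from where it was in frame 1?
2.1

The blue cross moved from (5.0, 1.5) to (5.2, 3.6), a distance of √(0.2² + 2.1²) ≈ 2.1.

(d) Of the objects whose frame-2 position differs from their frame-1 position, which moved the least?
the blue square

(moved 0.5)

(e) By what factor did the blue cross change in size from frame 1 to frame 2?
0.8×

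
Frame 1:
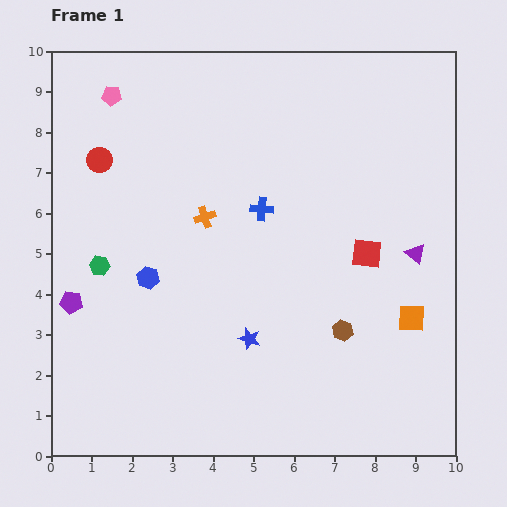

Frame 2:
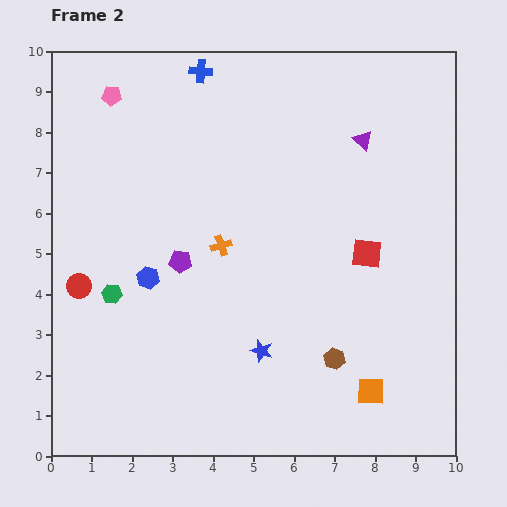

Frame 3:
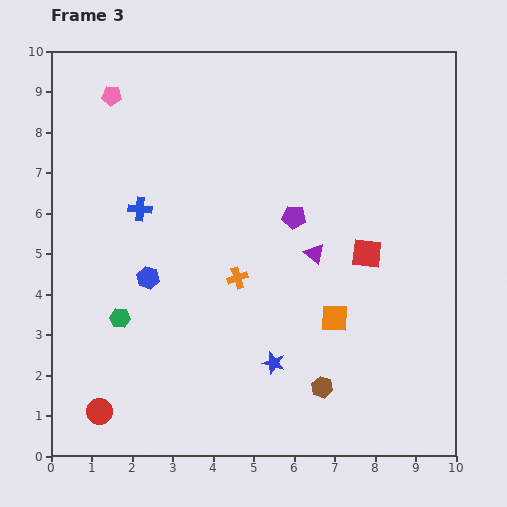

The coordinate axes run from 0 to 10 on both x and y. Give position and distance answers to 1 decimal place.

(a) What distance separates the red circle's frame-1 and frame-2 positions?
3.1

The red circle moved from (1.2, 7.3) to (0.7, 4.2), a distance of √(0.5² + 3.1²) ≈ 3.1.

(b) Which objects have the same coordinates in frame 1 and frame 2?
the pink pentagon, the red square, the blue hexagon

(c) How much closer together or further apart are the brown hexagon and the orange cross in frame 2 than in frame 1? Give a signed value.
-0.4

Distance in frame 1: 4.4. Distance in frame 2: 4.0.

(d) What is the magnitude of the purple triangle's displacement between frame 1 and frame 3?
2.5

The purple triangle moved from (9.0, 5.0) to (6.5, 5.0), a distance of √(2.5² + 0.0²) ≈ 2.5.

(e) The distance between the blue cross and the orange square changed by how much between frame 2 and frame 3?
-3.4

Distance in frame 2: 8.9. Distance in frame 3: 5.5.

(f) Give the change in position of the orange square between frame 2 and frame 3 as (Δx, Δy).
(-0.9, 1.8)

The orange square was at (7.9, 1.6) in frame 2 and (7.0, 3.4) in frame 3.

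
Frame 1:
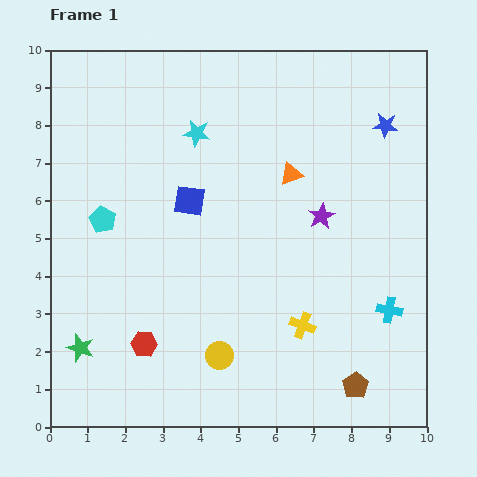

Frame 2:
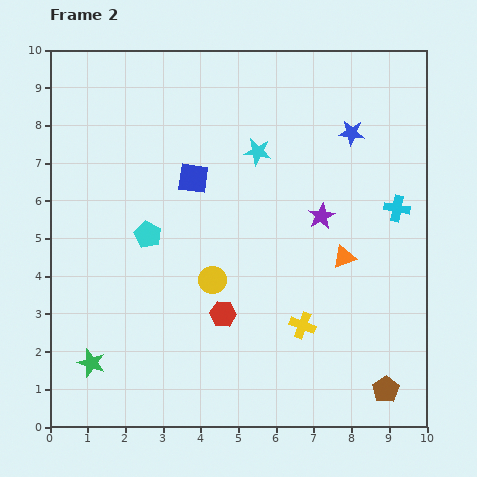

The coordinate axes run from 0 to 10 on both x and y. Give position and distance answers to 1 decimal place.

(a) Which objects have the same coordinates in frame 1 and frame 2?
the yellow cross, the purple star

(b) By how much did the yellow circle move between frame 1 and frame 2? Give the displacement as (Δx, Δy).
(-0.2, 2.0)

The yellow circle was at (4.5, 1.9) in frame 1 and (4.3, 3.9) in frame 2.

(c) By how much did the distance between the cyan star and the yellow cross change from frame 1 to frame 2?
-1.0

Distance in frame 1: 5.8. Distance in frame 2: 4.8.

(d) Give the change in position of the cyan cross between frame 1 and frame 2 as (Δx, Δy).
(0.2, 2.7)

The cyan cross was at (9.0, 3.1) in frame 1 and (9.2, 5.8) in frame 2.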